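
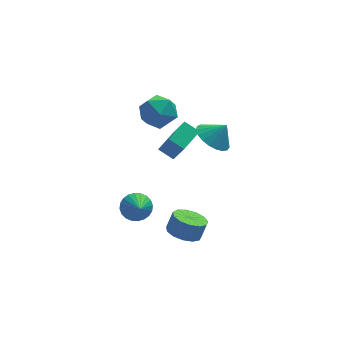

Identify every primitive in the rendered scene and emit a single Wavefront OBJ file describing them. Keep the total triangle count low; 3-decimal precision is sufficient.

v -3.626 -0.539 -2.072
v -2.808 -0.334 -1.819
v -3.614 -1.721 -1.148
v -2.995 -0.157 -1.591
v -3.278 -0.039 -1.436
v -3.614 0.003 -1.378
v -3.951 -0.038 -1.426
v -4.239 -0.154 -1.571
v -4.434 -0.33 -1.793
v -4.506 -0.537 -2.058
v -4.443 -0.744 -2.324
v -4.257 -0.92 -2.552
v -3.974 -1.039 -2.707
v -3.638 -1.081 -2.765
v -3.301 -1.04 -2.718
v -3.012 -0.924 -2.572
v -2.818 -0.748 -2.35
v -2.746 -0.541 -2.086
v -1.99 2.305 3.41
v -1.077 1.847 3.974
v -3.063 0.853 3.966
v -2.15 0.395 4.53
v -2.643 1.378 4.92
v -1.981 2.275 4.576
v -2.159 0.425 3.364
v -1.497 1.322 3.02
v -1.182 0.685 3.946
v -1.481 1.274 4.908
v -2.659 1.426 3.032
v -2.958 2.015 3.994
v -1.359 -1.901 -3.42
v -0.451 -2.083 -3.742
v -0.053 -1.86 -2.741
v -0.961 -1.679 -2.42
v -0.542 -1.544 -3.826
v -0.143 -1.322 -2.825
v -0.891 -1.119 -3.781
v -0.493 -0.897 -2.78
v -1.39 -0.943 -3.622
v -0.991 -0.72 -2.621
v -1.878 -1.071 -3.399
v -1.48 -0.848 -2.398
v -2.202 -1.462 -3.182
v -1.804 -1.239 -2.182
v -2.259 -1.993 -3.042
v -1.86 -1.77 -2.041
v -2.029 -2.495 -3.021
v -1.631 -2.272 -2.021
v -1.587 -2.808 -3.128
v -1.189 -2.586 -2.127
v -1.073 -2.834 -3.327
v -0.674 -2.611 -2.326
v -0.649 -2.563 -3.556
v -0.251 -2.341 -2.555
v -2.068 1.457 0.765
v -1.647 0.697 2.204
v -1.002 2.612 1.063
v -0.581 1.853 2.501
v -1.359 0.927 0.279
v -0.938 0.168 1.717
v -0.293 2.083 0.576
v 0.128 1.323 2.015
v 0.786 1.09 1.585
v 1.403 0.33 1.084
v 1.514 1.03 2.575
v 1.608 0.718 0.957
v 1.672 1.171 0.938
v 1.582 1.61 1.031
v 1.354 1.959 1.22
v 1.028 2.157 1.472
v 0.661 2.172 1.744
v 0.314 1.999 1.988
v 0.05 1.669 2.163
v -0.087 1.239 2.238
v -0.074 0.784 2.199
v 0.089 0.381 2.055
v 0.371 0.101 1.83
v 0.726 -0.008 1.562
v 1.091 0.073 1.298
f 2 1 4
f 2 4 3
f 4 1 5
f 4 5 3
f 5 1 6
f 5 6 3
f 6 1 7
f 6 7 3
f 7 1 8
f 7 8 3
f 8 1 9
f 8 9 3
f 9 1 10
f 9 10 3
f 10 1 11
f 10 11 3
f 11 1 12
f 11 12 3
f 12 1 13
f 12 13 3
f 13 1 14
f 13 14 3
f 14 1 15
f 14 15 3
f 15 1 16
f 15 16 3
f 16 1 17
f 16 17 3
f 17 1 18
f 17 18 3
f 18 1 2
f 18 2 3
f 19 30 24
f 19 24 20
f 19 20 26
f 19 26 29
f 19 29 30
f 20 24 28
f 24 30 23
f 30 29 21
f 29 26 25
f 26 20 27
f 22 28 23
f 22 23 21
f 22 21 25
f 22 25 27
f 22 27 28
f 23 28 24
f 21 23 30
f 25 21 29
f 27 25 26
f 28 27 20
f 32 31 35
f 32 35 33
f 33 35 36
f 33 36 34
f 35 31 37
f 35 37 36
f 36 37 38
f 36 38 34
f 37 31 39
f 37 39 38
f 38 39 40
f 38 40 34
f 39 31 41
f 39 41 40
f 40 41 42
f 40 42 34
f 41 31 43
f 41 43 42
f 42 43 44
f 42 44 34
f 43 31 45
f 43 45 44
f 44 45 46
f 44 46 34
f 45 31 47
f 45 47 46
f 46 47 48
f 46 48 34
f 47 31 49
f 47 49 48
f 48 49 50
f 48 50 34
f 49 31 51
f 49 51 50
f 50 51 52
f 50 52 34
f 51 31 53
f 51 53 52
f 52 53 54
f 52 54 34
f 53 31 32
f 53 32 54
f 54 32 33
f 54 33 34
f 56 58 55
f 59 56 55
f 55 58 57
f 57 59 55
f 56 62 58
f 60 56 59
f 60 62 56
f 58 62 57
f 61 59 57
f 57 62 61
f 61 60 59
f 62 60 61
f 64 63 66
f 64 66 65
f 66 63 67
f 66 67 65
f 67 63 68
f 67 68 65
f 68 63 69
f 68 69 65
f 69 63 70
f 69 70 65
f 70 63 71
f 70 71 65
f 71 63 72
f 71 72 65
f 72 63 73
f 72 73 65
f 73 63 74
f 73 74 65
f 74 63 75
f 74 75 65
f 75 63 76
f 75 76 65
f 76 63 77
f 76 77 65
f 77 63 78
f 77 78 65
f 78 63 79
f 78 79 65
f 79 63 64
f 79 64 65



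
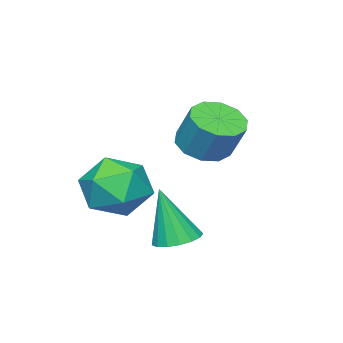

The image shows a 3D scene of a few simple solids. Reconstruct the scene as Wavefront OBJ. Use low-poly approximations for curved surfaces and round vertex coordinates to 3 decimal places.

v 3.448 -1.455 2.636
v 4.361 -2.254 2.329
v 2.259 -2.266 1.211
v 3.172 -3.065 0.904
v 2.587 -3.176 2.005
v 3.322 -2.675 2.885
v 3.298 -1.845 0.655
v 4.033 -1.344 1.535
v 4.268 -2.495 1.104
v 3.829 -3.318 1.939
v 2.791 -1.202 1.601
v 2.352 -2.025 2.436
v 0.299 -1.31 2.937
v 1.238 -1.316 2.791
v 1.44 -0.557 4.057
v 0.501 -0.55 4.203
v 1.018 -0.835 2.537
v 1.22 -0.075 3.803
v 0.524 -0.535 2.436
v 0.726 0.225 3.702
v -0.056 -0.53 2.526
v 0.145 0.229 3.792
v -0.501 -0.824 2.773
v -0.299 -0.065 4.039
v -0.64 -1.303 3.083
v -0.438 -0.544 4.349
v -0.42 -1.785 3.337
v -0.218 -1.025 4.603
v 0.074 -2.085 3.438
v 0.276 -1.325 4.704
v 0.655 -2.089 3.348
v 0.856 -1.33 4.614
v 1.099 -1.795 3.101
v 1.301 -1.036 4.367
v 3.648 0.368 0.396
v 4.408 0.245 0.271
v 3.892 -0.108 2.344
v 4.39 0.607 0.362
v 4.202 0.914 0.46
v 3.886 1.096 0.544
v 3.517 1.111 0.594
v 3.177 0.956 0.599
v 2.946 0.666 0.557
v 2.875 0.308 0.478
v 2.981 -0.036 0.381
v 3.241 -0.288 0.287
v 3.593 -0.389 0.218
v 3.958 -0.317 0.19
v 4.253 -0.088 0.209
f 1 12 6
f 1 6 2
f 1 2 8
f 1 8 11
f 1 11 12
f 2 6 10
f 6 12 5
f 12 11 3
f 11 8 7
f 8 2 9
f 4 10 5
f 4 5 3
f 4 3 7
f 4 7 9
f 4 9 10
f 5 10 6
f 3 5 12
f 7 3 11
f 9 7 8
f 10 9 2
f 14 13 17
f 14 17 15
f 15 17 18
f 15 18 16
f 17 13 19
f 17 19 18
f 18 19 20
f 18 20 16
f 19 13 21
f 19 21 20
f 20 21 22
f 20 22 16
f 21 13 23
f 21 23 22
f 22 23 24
f 22 24 16
f 23 13 25
f 23 25 24
f 24 25 26
f 24 26 16
f 25 13 27
f 25 27 26
f 26 27 28
f 26 28 16
f 27 13 29
f 27 29 28
f 28 29 30
f 28 30 16
f 29 13 31
f 29 31 30
f 30 31 32
f 30 32 16
f 31 13 33
f 31 33 32
f 32 33 34
f 32 34 16
f 33 13 14
f 33 14 34
f 34 14 15
f 34 15 16
f 36 35 38
f 36 38 37
f 38 35 39
f 38 39 37
f 39 35 40
f 39 40 37
f 40 35 41
f 40 41 37
f 41 35 42
f 41 42 37
f 42 35 43
f 42 43 37
f 43 35 44
f 43 44 37
f 44 35 45
f 44 45 37
f 45 35 46
f 45 46 37
f 46 35 47
f 46 47 37
f 47 35 48
f 47 48 37
f 48 35 49
f 48 49 37
f 49 35 36
f 49 36 37



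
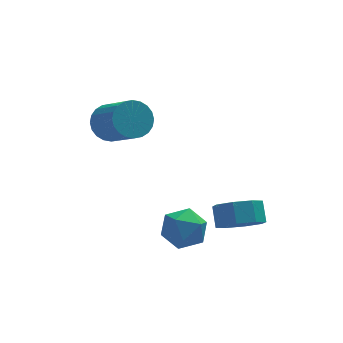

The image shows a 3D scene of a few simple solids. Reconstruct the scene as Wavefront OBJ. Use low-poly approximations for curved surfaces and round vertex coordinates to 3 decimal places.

v 1.292 -2.333 -2.761
v 1.701 -1.627 -3.499
v 1.758 -0.842 -2.716
v 1.348 -1.547 -1.979
v 0.86 -1.603 -3.462
v 0.917 -0.818 -2.68
v 0.272 -2.006 -3.015
v 0.329 -1.221 -2.232
v 0.281 -2.601 -2.419
v 0.338 -1.816 -1.636
v 0.882 -3.038 -2.024
v 0.939 -2.253 -1.241
v 1.723 -3.062 -2.06
v 1.78 -2.277 -1.278
v 2.311 -2.659 -2.508
v 2.368 -1.874 -1.725
v 2.302 -2.064 -3.104
v 2.359 -1.279 -2.321
v -3.063 3.52 0.481
v -2.102 3.694 0.188
v -1.435 2.094 1.426
v -2.397 1.92 1.719
v -2.129 3.93 0.508
v -1.463 2.329 1.746
v -2.299 4.103 0.823
v -1.633 2.503 2.061
v -2.585 4.188 1.087
v -1.919 2.587 2.325
v -2.944 4.17 1.258
v -2.278 2.57 2.496
v -3.321 4.054 1.311
v -2.655 2.454 2.549
v -3.659 3.857 1.237
v -2.993 2.257 2.475
v -3.906 3.608 1.049
v -3.24 2.008 2.287
v -4.025 3.346 0.774
v -3.358 1.746 2.012
v -3.997 3.111 0.454
v -3.331 1.51 1.692
v -3.827 2.937 0.139
v -3.161 1.337 1.377
v -3.541 2.853 -0.125
v -2.875 1.252 1.113
v -3.182 2.87 -0.296
v -2.516 1.27 0.942
v -2.805 2.986 -0.349
v -2.139 1.386 0.889
v -2.467 3.183 -0.275
v -1.801 1.583 0.963
v -2.22 3.432 -0.087
v -1.554 1.832 1.151
v -1.615 -1.019 -3.752
v -0.735 -0.604 -3.167
v -1.325 -2.676 -3.013
v -0.445 -2.261 -2.428
v -1.502 -1.94 -2.166
v -1.681 -0.916 -2.623
v -0.379 -2.364 -3.557
v -0.558 -1.34 -4.014
v 0.03 -1.435 -3.047
v -0.665 -1.174 -2.187
v -1.395 -2.106 -3.993
v -2.09 -1.845 -3.133
f 2 1 5
f 2 5 3
f 3 5 6
f 3 6 4
f 5 1 7
f 5 7 6
f 6 7 8
f 6 8 4
f 7 1 9
f 7 9 8
f 8 9 10
f 8 10 4
f 9 1 11
f 9 11 10
f 10 11 12
f 10 12 4
f 11 1 13
f 11 13 12
f 12 13 14
f 12 14 4
f 13 1 15
f 13 15 14
f 14 15 16
f 14 16 4
f 15 1 17
f 15 17 16
f 16 17 18
f 16 18 4
f 17 1 2
f 17 2 18
f 18 2 3
f 18 3 4
f 20 19 23
f 20 23 21
f 21 23 24
f 21 24 22
f 23 19 25
f 23 25 24
f 24 25 26
f 24 26 22
f 25 19 27
f 25 27 26
f 26 27 28
f 26 28 22
f 27 19 29
f 27 29 28
f 28 29 30
f 28 30 22
f 29 19 31
f 29 31 30
f 30 31 32
f 30 32 22
f 31 19 33
f 31 33 32
f 32 33 34
f 32 34 22
f 33 19 35
f 33 35 34
f 34 35 36
f 34 36 22
f 35 19 37
f 35 37 36
f 36 37 38
f 36 38 22
f 37 19 39
f 37 39 38
f 38 39 40
f 38 40 22
f 39 19 41
f 39 41 40
f 40 41 42
f 40 42 22
f 41 19 43
f 41 43 42
f 42 43 44
f 42 44 22
f 43 19 45
f 43 45 44
f 44 45 46
f 44 46 22
f 45 19 47
f 45 47 46
f 46 47 48
f 46 48 22
f 47 19 49
f 47 49 48
f 48 49 50
f 48 50 22
f 49 19 51
f 49 51 50
f 50 51 52
f 50 52 22
f 51 19 20
f 51 20 52
f 52 20 21
f 52 21 22
f 53 64 58
f 53 58 54
f 53 54 60
f 53 60 63
f 53 63 64
f 54 58 62
f 58 64 57
f 64 63 55
f 63 60 59
f 60 54 61
f 56 62 57
f 56 57 55
f 56 55 59
f 56 59 61
f 56 61 62
f 57 62 58
f 55 57 64
f 59 55 63
f 61 59 60
f 62 61 54



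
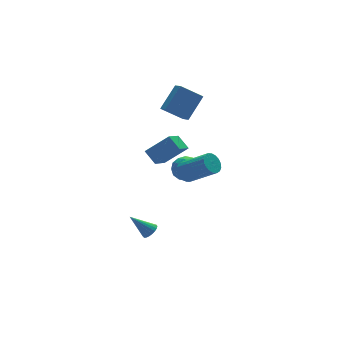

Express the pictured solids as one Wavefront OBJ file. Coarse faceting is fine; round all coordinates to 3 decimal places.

v -2.852 -2.189 -2.376
v -2.607 -2.512 -2.004
v -3.808 -1.611 -1.244
v -2.48 -2.322 -1.994
v -2.417 -2.11 -2.049
v -2.429 -1.911 -2.161
v -2.515 -1.76 -2.31
v -2.659 -1.683 -2.471
v -2.836 -1.694 -2.615
v -3.016 -1.79 -2.718
v -3.168 -1.956 -2.761
v -3.265 -2.161 -2.738
v -3.291 -2.372 -2.653
v -3.241 -2.551 -2.519
v -3.124 -2.667 -2.361
v -2.96 -2.701 -2.205
v -2.777 -2.646 -2.079
v -1.262 -3.333 2.789
v -0.97 -3.628 2.238
v 0.034 -4.842 3.42
v -0.258 -4.547 3.971
v -0.774 -3.401 2.305
v 0.229 -4.615 3.488
v -0.676 -3.16 2.469
v 0.328 -4.374 3.651
v -0.693 -2.954 2.695
v 0.311 -4.168 3.878
v -0.823 -2.822 2.94
v 0.181 -4.037 4.123
v -1.04 -2.792 3.156
v -0.036 -4.007 4.338
v -1.301 -2.869 3.298
v -0.297 -4.083 4.481
v -1.554 -3.038 3.34
v -0.55 -4.252 4.522
v -1.749 -3.265 3.272
v -0.746 -4.479 4.455
v -1.848 -3.506 3.109
v -0.844 -4.72 4.291
v -1.831 -3.712 2.882
v -0.827 -4.926 4.065
v -1.701 -3.843 2.637
v -0.697 -5.058 3.82
v -1.484 -3.873 2.422
v -0.48 -5.088 3.604
v -1.223 -3.797 2.279
v -0.219 -5.011 3.462
v -1.541 -0.099 1.49
v -0.263 -0.55 2.613
v -1.786 0.721 2.098
v -0.508 0.27 3.221
v -0.532 0.79 0.699
v 0.746 0.339 1.822
v -0.777 1.61 1.307
v 0.501 1.159 2.43
v -0.326 -0.949 1.798
v 0.134 -1.474 2.34
v -1.034 -2.086 1.3
v -0.574 -2.611 1.842
v -1.165 -2.044 2.173
v -0.727 -1.341 2.481
v -0.173 -2.219 1.159
v 0.265 -1.516 1.467
v 0.229 -2.258 1.945
v -0.384 -2.15 2.571
v -0.516 -1.41 1.069
v -1.129 -1.302 1.695
v -0.034 -1.112 2.113
v -0.866 -2.448 1.527
v -1.214 -2.115 1.722
v -0.943 -2.423 2.04
v -0.54 -1.034 2.195
v -0.27 -1.342 2.514
v -1.033 -1.677 2.415
v -0.63 -2.218 1.126
v -0.36 -2.526 1.445
v 0.043 -1.137 1.6
v 0.314 -1.445 1.918
v 0.133 -1.883 1.225
v 0.293 -1.881 2.199
v -0.124 -2.549 1.906
v 0.112 -2.319 1.505
v 0.37 -1.906 1.686
v -0.068 -1.818 2.567
v -0.484 -2.486 2.274
v -0.832 -2.153 2.469
v -0.574 -1.74 2.65
v -0.012 -2.279 2.335
v -0.416 -1.074 1.366
v -0.832 -1.742 1.073
v -0.326 -1.82 0.99
v -0.068 -1.407 1.171
v -0.776 -1.011 1.734
v -1.193 -1.679 1.441
v -1.27 -1.654 1.954
v -1.012 -1.241 2.135
v -0.888 -1.281 1.305
v 1.719 2.322 2.735
v 0.536 2.864 3.631
v 1.769 3.127 2.314
v 0.586 3.669 3.21
v 2.954 2.911 4.01
v 1.771 3.453 4.906
v 3.004 3.716 3.589
v 1.821 4.258 4.485
f 2 1 4
f 2 4 3
f 4 1 5
f 4 5 3
f 5 1 6
f 5 6 3
f 6 1 7
f 6 7 3
f 7 1 8
f 7 8 3
f 8 1 9
f 8 9 3
f 9 1 10
f 9 10 3
f 10 1 11
f 10 11 3
f 11 1 12
f 11 12 3
f 12 1 13
f 12 13 3
f 13 1 14
f 13 14 3
f 14 1 15
f 14 15 3
f 15 1 16
f 15 16 3
f 16 1 17
f 16 17 3
f 17 1 2
f 17 2 3
f 19 18 22
f 19 22 20
f 20 22 23
f 20 23 21
f 22 18 24
f 22 24 23
f 23 24 25
f 23 25 21
f 24 18 26
f 24 26 25
f 25 26 27
f 25 27 21
f 26 18 28
f 26 28 27
f 27 28 29
f 27 29 21
f 28 18 30
f 28 30 29
f 29 30 31
f 29 31 21
f 30 18 32
f 30 32 31
f 31 32 33
f 31 33 21
f 32 18 34
f 32 34 33
f 33 34 35
f 33 35 21
f 34 18 36
f 34 36 35
f 35 36 37
f 35 37 21
f 36 18 38
f 36 38 37
f 37 38 39
f 37 39 21
f 38 18 40
f 38 40 39
f 39 40 41
f 39 41 21
f 40 18 42
f 40 42 41
f 41 42 43
f 41 43 21
f 42 18 44
f 42 44 43
f 43 44 45
f 43 45 21
f 44 18 46
f 44 46 45
f 45 46 47
f 45 47 21
f 46 18 19
f 46 19 47
f 47 19 20
f 47 20 21
f 49 51 48
f 52 49 48
f 48 51 50
f 50 52 48
f 49 55 51
f 53 49 52
f 53 55 49
f 51 55 50
f 54 52 50
f 50 55 54
f 54 53 52
f 55 53 54
f 56 93 72
f 93 67 96
f 72 96 61
f 93 96 72
f 56 72 68
f 72 61 73
f 68 73 57
f 72 73 68
f 56 68 77
f 68 57 78
f 77 78 63
f 68 78 77
f 56 77 89
f 77 63 92
f 89 92 66
f 77 92 89
f 56 89 93
f 89 66 97
f 93 97 67
f 89 97 93
f 57 73 84
f 73 61 87
f 84 87 65
f 73 87 84
f 61 96 74
f 96 67 95
f 74 95 60
f 96 95 74
f 67 97 94
f 97 66 90
f 94 90 58
f 97 90 94
f 66 92 91
f 92 63 79
f 91 79 62
f 92 79 91
f 63 78 83
f 78 57 80
f 83 80 64
f 78 80 83
f 59 85 71
f 85 65 86
f 71 86 60
f 85 86 71
f 59 71 69
f 71 60 70
f 69 70 58
f 71 70 69
f 59 69 76
f 69 58 75
f 76 75 62
f 69 75 76
f 59 76 81
f 76 62 82
f 81 82 64
f 76 82 81
f 59 81 85
f 81 64 88
f 85 88 65
f 81 88 85
f 60 86 74
f 86 65 87
f 74 87 61
f 86 87 74
f 58 70 94
f 70 60 95
f 94 95 67
f 70 95 94
f 62 75 91
f 75 58 90
f 91 90 66
f 75 90 91
f 64 82 83
f 82 62 79
f 83 79 63
f 82 79 83
f 65 88 84
f 88 64 80
f 84 80 57
f 88 80 84
f 99 101 98
f 102 99 98
f 98 101 100
f 100 102 98
f 99 105 101
f 103 99 102
f 103 105 99
f 101 105 100
f 104 102 100
f 100 105 104
f 104 103 102
f 105 103 104



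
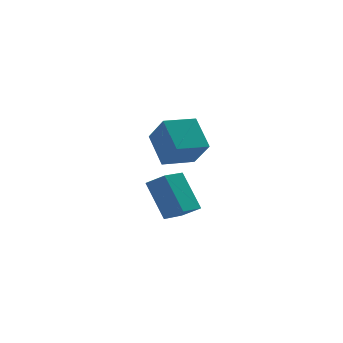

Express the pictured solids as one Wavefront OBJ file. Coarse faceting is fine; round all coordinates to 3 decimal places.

v 1.982 -2.361 1.825
v 1.548 -1.161 3.429
v 1.332 -1.784 1.217
v 0.898 -0.584 2.822
v 3.002 -1.556 1.498
v 2.568 -0.356 3.103
v 2.352 -0.979 0.891
v 1.918 0.221 2.495
v 2.667 3.025 2.096
v 3.035 2.021 3.417
v 2.501 4.462 3.234
v 2.869 3.458 4.555
v 4.271 3.362 1.905
v 4.639 2.358 3.226
v 4.105 4.799 3.043
v 4.473 3.795 4.364
f 2 4 1
f 5 2 1
f 1 4 3
f 3 5 1
f 2 8 4
f 6 2 5
f 6 8 2
f 4 8 3
f 7 5 3
f 3 8 7
f 7 6 5
f 8 6 7
f 10 12 9
f 13 10 9
f 9 12 11
f 11 13 9
f 10 16 12
f 14 10 13
f 14 16 10
f 12 16 11
f 15 13 11
f 11 16 15
f 15 14 13
f 16 14 15



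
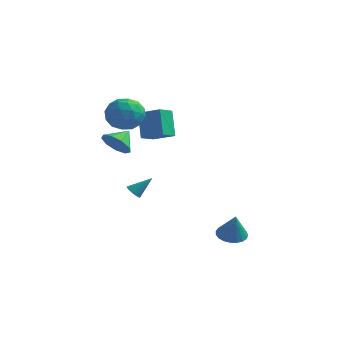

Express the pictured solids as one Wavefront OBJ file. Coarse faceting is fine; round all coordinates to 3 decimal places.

v -4.913 1.453 2.95
v -3.824 1.935 2.742
v -4.096 -0.315 3.138
v -3.007 0.167 2.93
v -3.593 0.419 3.957
v -4.098 1.512 3.841
v -3.822 0.108 2.039
v -4.327 1.201 1.923
v -3.149 1.103 2.179
v -3.008 1.295 3.364
v -4.912 0.325 2.516
v -4.771 0.517 3.701
v -4.44 1.849 2.829
v -3.48 -0.229 3.051
v -3.824 -0.081 3.655
v -3.184 0.202 3.532
v -4.601 1.6 3.475
v -3.961 1.883 3.353
v -3.825 0.993 4.067
v -3.959 -0.263 2.527
v -3.319 0.02 2.405
v -4.736 1.418 2.348
v -4.096 1.701 2.225
v -4.095 0.627 1.813
v -3.403 1.643 2.376
v -2.923 0.604 2.487
v -3.403 0.57 1.963
v -3.699 1.212 1.895
v -3.32 1.756 3.073
v -2.84 0.717 3.184
v -3.184 0.865 3.787
v -3.481 1.508 3.719
v -2.924 1.268 2.742
v -5.08 0.903 2.696
v -4.6 -0.136 2.807
v -4.439 0.112 2.161
v -4.736 0.755 2.093
v -4.997 1.016 3.393
v -4.517 -0.023 3.504
v -4.221 0.408 3.985
v -4.517 1.05 3.917
v -4.996 0.352 3.138
v 3.205 -0.816 -4.254
v 3.991 -0.433 -4.356
v 3.575 -1.164 -2.706
v 3.784 -0.153 -4.244
v 3.477 0.012 -4.133
v 3.123 0.035 -4.043
v 2.783 -0.09 -3.99
v 2.516 -0.34 -3.983
v 2.368 -0.673 -4.022
v 2.365 -1.03 -4.102
v 2.507 -1.35 -4.208
v 2.77 -1.578 -4.322
v 3.108 -1.674 -4.424
v 3.462 -1.621 -4.497
v 3.773 -1.43 -4.528
v 3.985 -1.132 -4.512
v 4.062 -0.779 -4.451
v -1.395 -3.398 -0.907
v -0.983 -3.601 -1.127
v -0.585 -2.762 0.027
v -1.02 -3.371 -1.251
v -1.158 -3.148 -1.283
v -1.36 -2.992 -1.214
v -1.571 -2.945 -1.062
v -1.735 -3.019 -0.869
v -1.808 -3.195 -0.686
v -1.771 -3.425 -0.562
v -1.633 -3.648 -0.53
v -1.431 -3.803 -0.6
v -1.22 -3.85 -0.751
v -1.056 -3.776 -0.944
v -4.336 3.185 2.125
v -2.928 3.1 2.665
v -4.093 4.288 1.664
v -2.685 4.203 2.203
v -3.775 2.397 0.537
v -2.367 2.312 1.076
v -3.532 3.5 0.075
v -2.124 3.415 0.615
v -2.285 -3.628 2.579
v -1.377 -3.907 2.602
v -1.995 -2.632 3.241
v -1.481 -3.531 2.082
v -1.961 -3.201 1.795
v -2.593 -3.07 1.875
v -3.08 -3.201 2.284
v -3.195 -3.531 2.832
v -2.884 -3.907 3.261
v -2.293 -4.152 3.372
v -1.697 -4.152 3.112
f 1 38 17
f 38 12 41
f 17 41 6
f 38 41 17
f 1 17 13
f 17 6 18
f 13 18 2
f 17 18 13
f 1 13 22
f 13 2 23
f 22 23 8
f 13 23 22
f 1 22 34
f 22 8 37
f 34 37 11
f 22 37 34
f 1 34 38
f 34 11 42
f 38 42 12
f 34 42 38
f 2 18 29
f 18 6 32
f 29 32 10
f 18 32 29
f 6 41 19
f 41 12 40
f 19 40 5
f 41 40 19
f 12 42 39
f 42 11 35
f 39 35 3
f 42 35 39
f 11 37 36
f 37 8 24
f 36 24 7
f 37 24 36
f 8 23 28
f 23 2 25
f 28 25 9
f 23 25 28
f 4 30 16
f 30 10 31
f 16 31 5
f 30 31 16
f 4 16 14
f 16 5 15
f 14 15 3
f 16 15 14
f 4 14 21
f 14 3 20
f 21 20 7
f 14 20 21
f 4 21 26
f 21 7 27
f 26 27 9
f 21 27 26
f 4 26 30
f 26 9 33
f 30 33 10
f 26 33 30
f 5 31 19
f 31 10 32
f 19 32 6
f 31 32 19
f 3 15 39
f 15 5 40
f 39 40 12
f 15 40 39
f 7 20 36
f 20 3 35
f 36 35 11
f 20 35 36
f 9 27 28
f 27 7 24
f 28 24 8
f 27 24 28
f 10 33 29
f 33 9 25
f 29 25 2
f 33 25 29
f 44 43 46
f 44 46 45
f 46 43 47
f 46 47 45
f 47 43 48
f 47 48 45
f 48 43 49
f 48 49 45
f 49 43 50
f 49 50 45
f 50 43 51
f 50 51 45
f 51 43 52
f 51 52 45
f 52 43 53
f 52 53 45
f 53 43 54
f 53 54 45
f 54 43 55
f 54 55 45
f 55 43 56
f 55 56 45
f 56 43 57
f 56 57 45
f 57 43 58
f 57 58 45
f 58 43 59
f 58 59 45
f 59 43 44
f 59 44 45
f 61 60 63
f 61 63 62
f 63 60 64
f 63 64 62
f 64 60 65
f 64 65 62
f 65 60 66
f 65 66 62
f 66 60 67
f 66 67 62
f 67 60 68
f 67 68 62
f 68 60 69
f 68 69 62
f 69 60 70
f 69 70 62
f 70 60 71
f 70 71 62
f 71 60 72
f 71 72 62
f 72 60 73
f 72 73 62
f 73 60 61
f 73 61 62
f 75 77 74
f 78 75 74
f 74 77 76
f 76 78 74
f 75 81 77
f 79 75 78
f 79 81 75
f 77 81 76
f 80 78 76
f 76 81 80
f 80 79 78
f 81 79 80
f 83 82 85
f 83 85 84
f 85 82 86
f 85 86 84
f 86 82 87
f 86 87 84
f 87 82 88
f 87 88 84
f 88 82 89
f 88 89 84
f 89 82 90
f 89 90 84
f 90 82 91
f 90 91 84
f 91 82 92
f 91 92 84
f 92 82 83
f 92 83 84



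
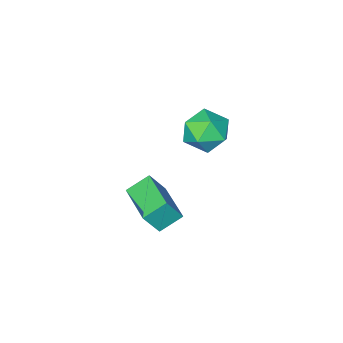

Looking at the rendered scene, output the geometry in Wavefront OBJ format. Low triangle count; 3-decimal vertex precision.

v -2.825 4.188 1.477
v -2.299 3.338 1.803
v -4.001 3.922 2.677
v -3.475 3.072 3.003
v -3.07 4.03 3.153
v -2.343 4.195 2.411
v -3.957 3.065 2.069
v -3.23 3.23 1.327
v -2.999 2.644 2.169
v -2.451 3.241 2.839
v -3.849 4.019 1.641
v -3.301 4.616 2.311
v -1.697 1.435 -3.3
v -2.65 1.683 -2.688
v -1.169 3.342 -3.25
v -2.122 3.59 -2.638
v -1.058 1.23 -2.222
v -2.011 1.478 -1.61
v -0.53 3.137 -2.172
v -1.483 3.385 -1.56
f 1 12 6
f 1 6 2
f 1 2 8
f 1 8 11
f 1 11 12
f 2 6 10
f 6 12 5
f 12 11 3
f 11 8 7
f 8 2 9
f 4 10 5
f 4 5 3
f 4 3 7
f 4 7 9
f 4 9 10
f 5 10 6
f 3 5 12
f 7 3 11
f 9 7 8
f 10 9 2
f 14 16 13
f 17 14 13
f 13 16 15
f 15 17 13
f 14 20 16
f 18 14 17
f 18 20 14
f 16 20 15
f 19 17 15
f 15 20 19
f 19 18 17
f 20 18 19



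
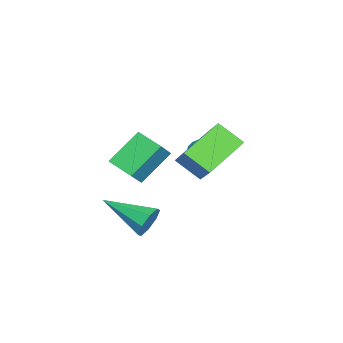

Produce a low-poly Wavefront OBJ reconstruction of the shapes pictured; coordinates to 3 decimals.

v 0.64 1.053 -0.691
v 0.983 1.167 -0.068
v 0.16 -0.793 -0.089
v 0.452 1.312 -0.046
v 0.031 1.306 -0.402
v -0.033 1.151 -0.927
v 0.297 0.939 -1.314
v 0.828 0.794 -1.336
v 1.249 0.8 -0.98
v 1.313 0.954 -0.455
v 0.794 0.017 2.14
v -0.138 0.857 3.196
v 1.312 0.955 1.851
v 0.381 1.796 2.907
v 1.559 -0.156 2.953
v 0.628 0.685 4.009
v 2.078 0.783 2.664
v 1.146 1.623 3.72
v -0.973 1.624 1.667
v -2.365 2.565 2.51
v -0.74 2.617 0.945
v -2.132 3.558 1.788
v 0.112 2.202 2.812
v -1.28 3.143 3.655
v 0.345 3.195 2.09
v -1.047 4.136 2.933
v -3.045 2.698 1.019
v -2.793 2.446 0.424
v -3.867 1.934 0.996
v -3.615 1.682 0.401
v -3.261 1.597 0.991
v -2.752 2.069 1.006
v -3.908 2.311 0.414
v -3.399 2.783 0.429
v -3.326 2.206 0.05
v -2.926 1.765 0.407
v -3.734 2.615 1.013
v -3.334 2.174 1.37
v -2.847 2.639 0.724
v -3.813 1.741 0.696
v -3.605 1.691 1.043
v -3.457 1.543 0.693
v -2.823 2.418 1.066
v -2.675 2.269 0.716
v -2.95 1.77 1.049
v -3.985 2.111 0.704
v -3.837 1.962 0.354
v -3.203 2.837 0.727
v -3.055 2.689 0.377
v -3.71 2.61 0.371
v -3.012 2.35 0.154
v -3.495 1.901 0.14
v -3.667 2.271 0.148
v -3.368 2.548 0.157
v -2.777 2.09 0.364
v -3.26 1.641 0.35
v -3.052 1.592 0.697
v -2.753 1.869 0.705
v -3.091 1.95 0.144
v -3.4 2.739 1.07
v -3.883 2.29 1.056
v -3.907 2.511 0.715
v -3.608 2.788 0.723
v -3.165 2.479 1.28
v -3.648 2.03 1.266
v -3.292 1.832 1.263
v -2.993 2.109 1.272
v -3.569 2.43 1.276
f 2 1 4
f 2 4 3
f 4 1 5
f 4 5 3
f 5 1 6
f 5 6 3
f 6 1 7
f 6 7 3
f 7 1 8
f 7 8 3
f 8 1 9
f 8 9 3
f 9 1 10
f 9 10 3
f 10 1 2
f 10 2 3
f 12 14 11
f 15 12 11
f 11 14 13
f 13 15 11
f 12 18 14
f 16 12 15
f 16 18 12
f 14 18 13
f 17 15 13
f 13 18 17
f 17 16 15
f 18 16 17
f 20 22 19
f 23 20 19
f 19 22 21
f 21 23 19
f 20 26 22
f 24 20 23
f 24 26 20
f 22 26 21
f 25 23 21
f 21 26 25
f 25 24 23
f 26 24 25
f 27 64 43
f 64 38 67
f 43 67 32
f 64 67 43
f 27 43 39
f 43 32 44
f 39 44 28
f 43 44 39
f 27 39 48
f 39 28 49
f 48 49 34
f 39 49 48
f 27 48 60
f 48 34 63
f 60 63 37
f 48 63 60
f 27 60 64
f 60 37 68
f 64 68 38
f 60 68 64
f 28 44 55
f 44 32 58
f 55 58 36
f 44 58 55
f 32 67 45
f 67 38 66
f 45 66 31
f 67 66 45
f 38 68 65
f 68 37 61
f 65 61 29
f 68 61 65
f 37 63 62
f 63 34 50
f 62 50 33
f 63 50 62
f 34 49 54
f 49 28 51
f 54 51 35
f 49 51 54
f 30 56 42
f 56 36 57
f 42 57 31
f 56 57 42
f 30 42 40
f 42 31 41
f 40 41 29
f 42 41 40
f 30 40 47
f 40 29 46
f 47 46 33
f 40 46 47
f 30 47 52
f 47 33 53
f 52 53 35
f 47 53 52
f 30 52 56
f 52 35 59
f 56 59 36
f 52 59 56
f 31 57 45
f 57 36 58
f 45 58 32
f 57 58 45
f 29 41 65
f 41 31 66
f 65 66 38
f 41 66 65
f 33 46 62
f 46 29 61
f 62 61 37
f 46 61 62
f 35 53 54
f 53 33 50
f 54 50 34
f 53 50 54
f 36 59 55
f 59 35 51
f 55 51 28
f 59 51 55



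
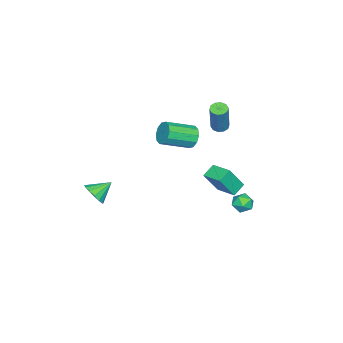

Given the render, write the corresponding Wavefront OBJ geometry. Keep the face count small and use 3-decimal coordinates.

v 0.55 3.413 -0.227
v -0.236 3.644 0.234
v 1.072 4.676 0.03
v 0.286 4.906 0.491
v 1.234 2.834 1.229
v 0.448 3.064 1.69
v 1.756 4.096 1.486
v 0.97 4.327 1.947
v -1.909 0.622 1.88
v -1.498 0.623 1.182
v -0.24 -0.64 1.922
v -0.651 -0.642 2.62
v -1.308 0.983 1.474
v -0.05 -0.281 2.214
v -1.348 1.204 1.921
v -0.09 -0.059 2.661
v -1.602 1.204 2.353
v -0.344 -0.059 3.092
v -1.974 0.981 2.603
v -0.716 -0.283 3.343
v -2.32 0.62 2.578
v -1.062 -0.643 3.318
v -2.51 0.261 2.286
v -1.252 -1.003 3.026
v -2.47 0.039 1.839
v -1.212 -1.224 2.579
v -2.216 0.039 1.408
v -0.958 -1.224 2.147
v -1.844 0.263 1.157
v -0.586 -1.001 1.897
v -3.851 3.739 -4.03
v -3.314 3.82 -3.503
v -3.266 2.76 -4.477
v -2.729 2.841 -3.95
v -3.426 2.625 -3.75
v -3.788 3.23 -3.473
v -2.792 3.35 -4.507
v -3.154 3.955 -4.23
v -2.659 3.579 -3.798
v -3.051 3.131 -3.33
v -3.529 3.449 -4.65
v -3.921 3.001 -4.182
v 2.558 -3.478 -1.542
v 3.208 -3.1 -1.146
v 1.702 -2.762 -0.818
v 3.125 -2.846 -1.495
v 2.89 -2.761 -1.857
v 2.566 -2.868 -2.135
v 2.24 -3.139 -2.253
v 1.999 -3.5 -2.182
v 1.908 -3.855 -1.938
v 1.991 -4.109 -1.589
v 2.226 -4.194 -1.227
v 2.551 -4.087 -0.949
v 2.877 -3.816 -0.831
v 3.118 -3.455 -0.902
v -2.683 2.036 2.794
v -2.193 2.14 2.592
v -1.428 2.409 4.583
v -1.917 2.304 4.786
v -2.358 2.429 2.617
v -1.593 2.698 4.608
v -2.647 2.568 2.709
v -1.882 2.836 4.7
v -2.95 2.503 2.834
v -2.185 2.772 4.825
v -3.151 2.26 2.944
v -2.385 2.529 4.935
v -3.172 1.931 2.997
v -2.407 2.2 4.988
v -3.007 1.642 2.972
v -2.242 1.911 4.963
v -2.718 1.504 2.88
v -1.953 1.772 4.871
v -2.415 1.568 2.755
v -1.65 1.837 4.746
v -2.215 1.811 2.645
v -1.449 2.08 4.636
f 2 4 1
f 5 2 1
f 1 4 3
f 3 5 1
f 2 8 4
f 6 2 5
f 6 8 2
f 4 8 3
f 7 5 3
f 3 8 7
f 7 6 5
f 8 6 7
f 10 9 13
f 10 13 11
f 11 13 14
f 11 14 12
f 13 9 15
f 13 15 14
f 14 15 16
f 14 16 12
f 15 9 17
f 15 17 16
f 16 17 18
f 16 18 12
f 17 9 19
f 17 19 18
f 18 19 20
f 18 20 12
f 19 9 21
f 19 21 20
f 20 21 22
f 20 22 12
f 21 9 23
f 21 23 22
f 22 23 24
f 22 24 12
f 23 9 25
f 23 25 24
f 24 25 26
f 24 26 12
f 25 9 27
f 25 27 26
f 26 27 28
f 26 28 12
f 27 9 29
f 27 29 28
f 28 29 30
f 28 30 12
f 29 9 10
f 29 10 30
f 30 10 11
f 30 11 12
f 31 42 36
f 31 36 32
f 31 32 38
f 31 38 41
f 31 41 42
f 32 36 40
f 36 42 35
f 42 41 33
f 41 38 37
f 38 32 39
f 34 40 35
f 34 35 33
f 34 33 37
f 34 37 39
f 34 39 40
f 35 40 36
f 33 35 42
f 37 33 41
f 39 37 38
f 40 39 32
f 44 43 46
f 44 46 45
f 46 43 47
f 46 47 45
f 47 43 48
f 47 48 45
f 48 43 49
f 48 49 45
f 49 43 50
f 49 50 45
f 50 43 51
f 50 51 45
f 51 43 52
f 51 52 45
f 52 43 53
f 52 53 45
f 53 43 54
f 53 54 45
f 54 43 55
f 54 55 45
f 55 43 56
f 55 56 45
f 56 43 44
f 56 44 45
f 58 57 61
f 58 61 59
f 59 61 62
f 59 62 60
f 61 57 63
f 61 63 62
f 62 63 64
f 62 64 60
f 63 57 65
f 63 65 64
f 64 65 66
f 64 66 60
f 65 57 67
f 65 67 66
f 66 67 68
f 66 68 60
f 67 57 69
f 67 69 68
f 68 69 70
f 68 70 60
f 69 57 71
f 69 71 70
f 70 71 72
f 70 72 60
f 71 57 73
f 71 73 72
f 72 73 74
f 72 74 60
f 73 57 75
f 73 75 74
f 74 75 76
f 74 76 60
f 75 57 77
f 75 77 76
f 76 77 78
f 76 78 60
f 77 57 58
f 77 58 78
f 78 58 59
f 78 59 60



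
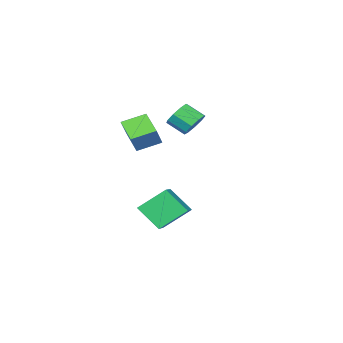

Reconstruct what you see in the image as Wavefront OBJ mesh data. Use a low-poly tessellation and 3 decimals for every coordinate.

v -0.18 -2.051 1.279
v 0.465 -1.851 2.295
v 0.551 -0.645 0.537
v 1.196 -0.445 1.553
v 0.884 -2.875 0.767
v 1.529 -2.675 1.783
v 1.615 -1.469 0.025
v 2.26 -1.269 1.041
v -2.741 -1.293 0.865
v -1.93 -1.222 0.558
v -1.568 -2.195 1.289
v -2.379 -2.267 1.595
v -1.995 -0.882 1.043
v -1.633 -1.856 1.773
v -2.409 -0.735 1.444
v -2.047 -1.709 2.175
v -2.979 -0.849 1.574
v -2.617 -1.823 2.305
v -3.437 -1.171 1.372
v -3.075 -2.145 2.103
v -3.569 -1.55 0.933
v -3.208 -2.524 1.664
v -3.314 -1.808 0.462
v -2.952 -2.782 1.192
v -2.791 -1.826 0.179
v -2.429 -2.8 0.909
v -2.244 -1.594 0.217
v -1.882 -2.568 0.948
v 3.566 0.729 -2.85
v 2.438 1.624 -1.705
v 3.257 1.9 -4.071
v 2.129 2.796 -2.926
v 5.051 1.784 -2.214
v 3.923 2.68 -1.069
v 4.742 2.956 -3.435
v 3.614 3.851 -2.29
f 2 4 1
f 5 2 1
f 1 4 3
f 3 5 1
f 2 8 4
f 6 2 5
f 6 8 2
f 4 8 3
f 7 5 3
f 3 8 7
f 7 6 5
f 8 6 7
f 10 9 13
f 10 13 11
f 11 13 14
f 11 14 12
f 13 9 15
f 13 15 14
f 14 15 16
f 14 16 12
f 15 9 17
f 15 17 16
f 16 17 18
f 16 18 12
f 17 9 19
f 17 19 18
f 18 19 20
f 18 20 12
f 19 9 21
f 19 21 20
f 20 21 22
f 20 22 12
f 21 9 23
f 21 23 22
f 22 23 24
f 22 24 12
f 23 9 25
f 23 25 24
f 24 25 26
f 24 26 12
f 25 9 27
f 25 27 26
f 26 27 28
f 26 28 12
f 27 9 10
f 27 10 28
f 28 10 11
f 28 11 12
f 30 32 29
f 33 30 29
f 29 32 31
f 31 33 29
f 30 36 32
f 34 30 33
f 34 36 30
f 32 36 31
f 35 33 31
f 31 36 35
f 35 34 33
f 36 34 35



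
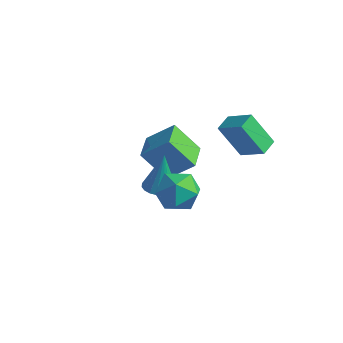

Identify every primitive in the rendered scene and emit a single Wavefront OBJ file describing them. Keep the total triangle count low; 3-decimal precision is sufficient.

v 4.112 -1.944 2.728
v 4.645 -2.801 3.314
v 2.535 -2.979 2.646
v 3.068 -3.836 3.232
v 2.813 -2.833 3.77
v 3.787 -2.193 3.821
v 3.393 -3.587 2.139
v 4.367 -2.947 2.19
v 4.2 -3.817 2.95
v 3.842 -3.35 3.958
v 3.338 -2.43 2.002
v 2.98 -1.963 3.01
v -1.494 0.724 0.054
v -0.335 1.461 1.202
v -2.273 2.15 -0.076
v -1.114 2.887 1.072
v -0.306 1.233 -1.472
v 0.853 1.97 -0.324
v -1.085 2.659 -1.602
v 0.074 3.396 -0.454
v 1.718 2.558 2.589
v 3.037 2.601 3.42
v 1.594 3.519 2.735
v 2.914 3.562 3.567
v 2.786 2.958 0.873
v 4.106 3.001 1.705
v 2.663 3.919 1.02
v 3.982 3.962 1.851
v 1.303 -1.362 0.815
v 2.095 -1.191 0.784
v 1.297 -0.958 2.885
v 1.955 -0.89 0.725
v 1.704 -0.671 0.681
v 1.383 -0.571 0.66
v 1.048 -0.608 0.667
v 0.757 -0.775 0.698
v 0.561 -1.044 0.75
v 0.493 -1.368 0.813
v 0.566 -1.691 0.876
v 0.766 -1.957 0.929
v 1.058 -2.12 0.962
v 1.394 -2.152 0.969
v 1.713 -2.048 0.95
v 1.962 -1.825 0.907
v 2.097 -1.522 0.848
f 1 12 6
f 1 6 2
f 1 2 8
f 1 8 11
f 1 11 12
f 2 6 10
f 6 12 5
f 12 11 3
f 11 8 7
f 8 2 9
f 4 10 5
f 4 5 3
f 4 3 7
f 4 7 9
f 4 9 10
f 5 10 6
f 3 5 12
f 7 3 11
f 9 7 8
f 10 9 2
f 14 16 13
f 17 14 13
f 13 16 15
f 15 17 13
f 14 20 16
f 18 14 17
f 18 20 14
f 16 20 15
f 19 17 15
f 15 20 19
f 19 18 17
f 20 18 19
f 22 24 21
f 25 22 21
f 21 24 23
f 23 25 21
f 22 28 24
f 26 22 25
f 26 28 22
f 24 28 23
f 27 25 23
f 23 28 27
f 27 26 25
f 28 26 27
f 30 29 32
f 30 32 31
f 32 29 33
f 32 33 31
f 33 29 34
f 33 34 31
f 34 29 35
f 34 35 31
f 35 29 36
f 35 36 31
f 36 29 37
f 36 37 31
f 37 29 38
f 37 38 31
f 38 29 39
f 38 39 31
f 39 29 40
f 39 40 31
f 40 29 41
f 40 41 31
f 41 29 42
f 41 42 31
f 42 29 43
f 42 43 31
f 43 29 44
f 43 44 31
f 44 29 45
f 44 45 31
f 45 29 30
f 45 30 31



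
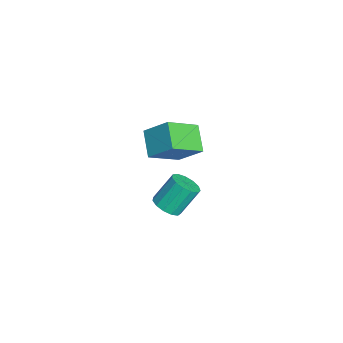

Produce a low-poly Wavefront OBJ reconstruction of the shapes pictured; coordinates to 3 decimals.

v 2.228 1.412 -0.01
v 3.012 1.6 0.074
v 2.635 2.556 1.454
v 1.852 2.368 1.37
v 2.832 1.919 -0.197
v 2.455 2.875 1.183
v 2.46 2.078 -0.408
v 2.083 3.034 0.971
v 2.014 2.025 -0.493
v 1.637 2.981 0.886
v 1.637 1.778 -0.425
v 1.26 2.734 0.954
v 1.448 1.414 -0.225
v 1.071 2.37 1.155
v 1.506 1.05 0.044
v 1.129 2.006 1.423
v 1.794 0.8 0.295
v 1.417 1.756 1.675
v 2.22 0.745 0.45
v 1.843 1.701 1.829
v 2.648 0.902 0.459
v 2.271 1.858 1.838
v 2.944 1.22 0.319
v 2.567 2.176 1.698
v -5.266 2.154 -1.205
v -4.349 0.556 -0.079
v -4.652 3.35 -0.008
v -3.735 1.751 1.118
v -3.865 2.329 -2.098
v -2.948 0.73 -0.972
v -3.251 3.524 -0.901
v -2.334 1.926 0.225
f 2 1 5
f 2 5 3
f 3 5 6
f 3 6 4
f 5 1 7
f 5 7 6
f 6 7 8
f 6 8 4
f 7 1 9
f 7 9 8
f 8 9 10
f 8 10 4
f 9 1 11
f 9 11 10
f 10 11 12
f 10 12 4
f 11 1 13
f 11 13 12
f 12 13 14
f 12 14 4
f 13 1 15
f 13 15 14
f 14 15 16
f 14 16 4
f 15 1 17
f 15 17 16
f 16 17 18
f 16 18 4
f 17 1 19
f 17 19 18
f 18 19 20
f 18 20 4
f 19 1 21
f 19 21 20
f 20 21 22
f 20 22 4
f 21 1 23
f 21 23 22
f 22 23 24
f 22 24 4
f 23 1 2
f 23 2 24
f 24 2 3
f 24 3 4
f 26 28 25
f 29 26 25
f 25 28 27
f 27 29 25
f 26 32 28
f 30 26 29
f 30 32 26
f 28 32 27
f 31 29 27
f 27 32 31
f 31 30 29
f 32 30 31



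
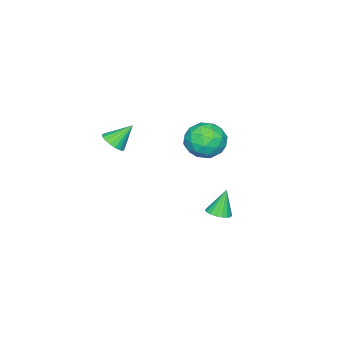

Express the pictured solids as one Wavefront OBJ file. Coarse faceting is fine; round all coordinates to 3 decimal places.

v 2.087 -0.769 1.004
v 2.517 -0.369 1.061
v 1.473 -0.231 1.856
v 2.361 -0.261 0.88
v 2.15 -0.253 0.724
v 1.927 -0.347 0.623
v 1.735 -0.525 0.597
v 1.613 -0.751 0.652
v 1.585 -0.981 0.776
v 1.656 -1.168 0.946
v 1.813 -1.277 1.127
v 2.023 -1.284 1.283
v 2.247 -1.19 1.384
v 2.438 -1.012 1.41
v 2.56 -0.786 1.355
v 2.588 -0.557 1.231
v 1.656 3.631 2.53
v 2.112 3.152 1.883
v 0.388 2.928 2.157
v 0.844 2.449 1.51
v 1.008 2.287 2.406
v 1.791 2.722 2.636
v 0.709 3.358 1.404
v 1.492 3.793 1.634
v 1.526 2.984 1.186
v 1.711 2.322 1.806
v 0.789 3.758 2.234
v 0.974 3.096 2.854
v 1.995 3.453 2.239
v 0.505 2.627 1.801
v 0.601 2.532 2.328
v 0.869 2.25 1.947
v 1.807 3.2 2.682
v 2.075 2.919 2.302
v 1.426 2.411 2.609
v 0.425 3.161 1.738
v 0.693 2.88 1.358
v 1.631 3.83 2.093
v 1.899 3.548 1.712
v 1.074 3.669 1.431
v 1.919 3.073 1.449
v 1.174 2.659 1.23
v 1.094 3.194 1.168
v 1.555 3.449 1.303
v 2.028 2.684 1.814
v 1.282 2.27 1.594
v 1.379 2.175 2.121
v 1.839 2.431 2.257
v 1.683 2.585 1.404
v 1.218 3.81 2.446
v 0.472 3.396 2.226
v 0.661 3.649 1.783
v 1.121 3.905 1.919
v 1.326 3.421 2.81
v 0.581 3.007 2.591
v 0.945 2.631 2.737
v 1.406 2.886 2.872
v 0.817 3.495 2.636
v -0.696 2.489 -3.652
v -0.309 2.893 -3.54
v -1.144 2.591 -2.468
v -0.506 3.026 -3.626
v -0.741 3.054 -3.717
v -0.967 2.969 -3.796
v -1.14 2.79 -3.846
v -1.224 2.551 -3.857
v -1.204 2.3 -3.828
v -1.083 2.086 -3.764
v -0.885 1.952 -3.678
v -0.65 1.925 -3.586
v -0.424 2.009 -3.508
v -0.252 2.189 -3.458
v -0.168 2.428 -3.447
v -0.188 2.679 -3.476
f 2 1 4
f 2 4 3
f 4 1 5
f 4 5 3
f 5 1 6
f 5 6 3
f 6 1 7
f 6 7 3
f 7 1 8
f 7 8 3
f 8 1 9
f 8 9 3
f 9 1 10
f 9 10 3
f 10 1 11
f 10 11 3
f 11 1 12
f 11 12 3
f 12 1 13
f 12 13 3
f 13 1 14
f 13 14 3
f 14 1 15
f 14 15 3
f 15 1 16
f 15 16 3
f 16 1 2
f 16 2 3
f 17 54 33
f 54 28 57
f 33 57 22
f 54 57 33
f 17 33 29
f 33 22 34
f 29 34 18
f 33 34 29
f 17 29 38
f 29 18 39
f 38 39 24
f 29 39 38
f 17 38 50
f 38 24 53
f 50 53 27
f 38 53 50
f 17 50 54
f 50 27 58
f 54 58 28
f 50 58 54
f 18 34 45
f 34 22 48
f 45 48 26
f 34 48 45
f 22 57 35
f 57 28 56
f 35 56 21
f 57 56 35
f 28 58 55
f 58 27 51
f 55 51 19
f 58 51 55
f 27 53 52
f 53 24 40
f 52 40 23
f 53 40 52
f 24 39 44
f 39 18 41
f 44 41 25
f 39 41 44
f 20 46 32
f 46 26 47
f 32 47 21
f 46 47 32
f 20 32 30
f 32 21 31
f 30 31 19
f 32 31 30
f 20 30 37
f 30 19 36
f 37 36 23
f 30 36 37
f 20 37 42
f 37 23 43
f 42 43 25
f 37 43 42
f 20 42 46
f 42 25 49
f 46 49 26
f 42 49 46
f 21 47 35
f 47 26 48
f 35 48 22
f 47 48 35
f 19 31 55
f 31 21 56
f 55 56 28
f 31 56 55
f 23 36 52
f 36 19 51
f 52 51 27
f 36 51 52
f 25 43 44
f 43 23 40
f 44 40 24
f 43 40 44
f 26 49 45
f 49 25 41
f 45 41 18
f 49 41 45
f 60 59 62
f 60 62 61
f 62 59 63
f 62 63 61
f 63 59 64
f 63 64 61
f 64 59 65
f 64 65 61
f 65 59 66
f 65 66 61
f 66 59 67
f 66 67 61
f 67 59 68
f 67 68 61
f 68 59 69
f 68 69 61
f 69 59 70
f 69 70 61
f 70 59 71
f 70 71 61
f 71 59 72
f 71 72 61
f 72 59 73
f 72 73 61
f 73 59 74
f 73 74 61
f 74 59 60
f 74 60 61



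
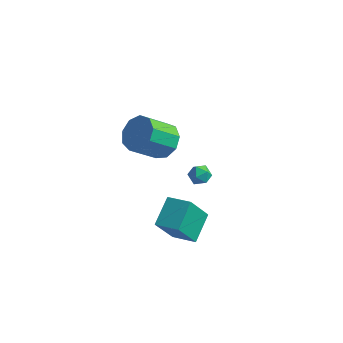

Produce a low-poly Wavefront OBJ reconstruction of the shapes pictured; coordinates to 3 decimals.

v 1.919 2.843 -3.545
v 2.403 2.626 -4.009
v 1.277 1.934 -3.791
v 1.761 1.717 -4.255
v 1.902 1.703 -3.565
v 2.3 2.265 -3.413
v 1.38 2.295 -4.387
v 1.778 2.857 -4.235
v 2.07 2.288 -4.529
v 2.393 1.922 -4.021
v 1.287 2.638 -3.779
v 1.61 2.272 -3.271
v 1.36 -1.054 1.937
v 1.73 -0.425 2.746
v 0.83 -1.576 4.053
v 0.46 -2.206 3.243
v 1.068 -0.175 2.511
v 0.168 -1.326 3.817
v 0.543 -0.336 2.007
v -0.357 -1.487 3.313
v 0.4 -0.833 1.47
v -0.5 -1.985 2.777
v 0.706 -1.434 1.152
v -0.194 -2.585 2.458
v 1.318 -1.857 1.201
v 0.418 -3.008 2.507
v 1.95 -1.904 1.594
v 1.05 -3.056 2.9
v 2.305 -1.554 2.148
v 1.406 -2.705 3.454
v 2.219 -0.97 2.603
v 1.319 -2.121 3.909
v 3.025 -3.44 -3.287
v 2.492 -4.373 -1.529
v 2.967 -1.879 -2.476
v 2.434 -2.812 -0.718
v 4.386 -3.568 -2.942
v 3.853 -4.501 -1.184
v 4.328 -2.007 -2.131
v 3.795 -2.94 -0.373
f 1 12 6
f 1 6 2
f 1 2 8
f 1 8 11
f 1 11 12
f 2 6 10
f 6 12 5
f 12 11 3
f 11 8 7
f 8 2 9
f 4 10 5
f 4 5 3
f 4 3 7
f 4 7 9
f 4 9 10
f 5 10 6
f 3 5 12
f 7 3 11
f 9 7 8
f 10 9 2
f 14 13 17
f 14 17 15
f 15 17 18
f 15 18 16
f 17 13 19
f 17 19 18
f 18 19 20
f 18 20 16
f 19 13 21
f 19 21 20
f 20 21 22
f 20 22 16
f 21 13 23
f 21 23 22
f 22 23 24
f 22 24 16
f 23 13 25
f 23 25 24
f 24 25 26
f 24 26 16
f 25 13 27
f 25 27 26
f 26 27 28
f 26 28 16
f 27 13 29
f 27 29 28
f 28 29 30
f 28 30 16
f 29 13 31
f 29 31 30
f 30 31 32
f 30 32 16
f 31 13 14
f 31 14 32
f 32 14 15
f 32 15 16
f 34 36 33
f 37 34 33
f 33 36 35
f 35 37 33
f 34 40 36
f 38 34 37
f 38 40 34
f 36 40 35
f 39 37 35
f 35 40 39
f 39 38 37
f 40 38 39



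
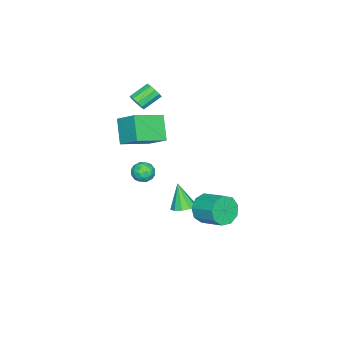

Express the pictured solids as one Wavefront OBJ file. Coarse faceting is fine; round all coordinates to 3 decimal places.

v 3.475 1.869 -0.511
v 3.736 1.432 0.291
v 4.226 2.794 0.873
v 3.965 3.231 0.071
v 4.23 1.435 -0.132
v 4.72 2.797 0.451
v 4.371 1.641 -0.732
v 4.86 3.003 -0.149
v 4.092 1.954 -1.229
v 4.582 3.316 -0.646
v 3.525 2.227 -1.39
v 4.015 3.589 -0.807
v 2.934 2.333 -1.14
v 3.424 3.694 -0.557
v 2.597 2.221 -0.596
v 3.087 3.583 -0.013
v 2.67 1.945 -0.012
v 3.16 3.307 0.57
v 3.12 1.633 0.338
v 3.61 2.995 0.92
v 0.649 -2.413 -1.122
v 1.033 -2.431 -0.507
v 0.807 -3.569 -1.253
v 1.191 -3.587 -0.638
v 0.477 -3.459 -0.617
v 0.38 -2.744 -0.535
v 1.46 -3.256 -1.225
v 1.363 -2.541 -1.143
v 1.535 -2.952 -0.57
v 0.927 -3.077 -0.194
v 0.913 -2.923 -1.566
v 0.305 -3.048 -1.19
v 0.827 -2.321 -0.803
v 1.013 -3.679 -0.957
v 0.593 -3.604 -0.945
v 0.819 -3.615 -0.583
v 0.443 -2.505 -0.819
v 0.669 -2.515 -0.458
v 0.342 -3.119 -0.522
v 1.171 -3.485 -1.302
v 1.397 -3.495 -0.941
v 1.021 -2.385 -1.177
v 1.247 -2.396 -0.815
v 1.498 -2.881 -1.238
v 1.348 -2.637 -0.479
v 1.44 -3.316 -0.556
v 1.599 -3.122 -0.901
v 1.542 -2.702 -0.853
v 0.991 -2.711 -0.258
v 1.083 -3.39 -0.335
v 0.664 -3.315 -0.322
v 0.607 -2.895 -0.274
v 1.285 -3.017 -0.295
v 0.757 -2.61 -1.425
v 0.849 -3.289 -1.502
v 1.233 -3.105 -1.486
v 1.176 -2.685 -1.438
v 0.4 -2.684 -1.204
v 0.492 -3.363 -1.281
v 0.298 -3.298 -0.907
v 0.241 -2.878 -0.859
v 0.555 -2.983 -1.465
v -0.839 -4.204 3.376
v -0.518 -4.265 3.89
v -1.439 -3.637 4.539
v -1.761 -3.576 4.024
v -0.414 -3.942 3.726
v -1.335 -3.314 4.375
v -0.473 -3.719 3.427
v -1.394 -3.091 4.076
v -0.671 -3.682 3.109
v -1.592 -3.054 3.758
v -0.934 -3.844 2.892
v -1.855 -3.216 3.541
v -1.161 -4.143 2.861
v -2.082 -3.515 3.51
v -1.265 -4.466 3.025
v -2.186 -3.838 3.674
v -1.206 -4.689 3.324
v -2.127 -4.061 3.973
v -1.008 -4.726 3.642
v -1.929 -4.098 4.291
v -0.745 -4.564 3.859
v -1.666 -3.936 4.508
v 0.592 -0.714 -3.313
v 1.062 -1.281 -3.391
v 0.208 -1.246 -1.767
v 1.293 -0.929 -3.213
v 1.257 -0.495 -3.073
v 0.967 -0.145 -3.024
v 0.534 -0.012 -3.086
v 0.123 -0.147 -3.235
v -0.109 -0.499 -3.413
v -0.072 -0.933 -3.554
v 0.218 -1.283 -3.602
v 0.651 -1.416 -3.54
v -1.33 -3.695 -0.183
v -2.291 -4.338 1.131
v -0.916 -2.439 0.736
v -1.876 -3.083 2.049
v 0.276 -4.717 0.491
v -0.684 -5.361 1.804
v 0.691 -3.462 1.409
v -0.27 -4.105 2.723
f 2 1 5
f 2 5 3
f 3 5 6
f 3 6 4
f 5 1 7
f 5 7 6
f 6 7 8
f 6 8 4
f 7 1 9
f 7 9 8
f 8 9 10
f 8 10 4
f 9 1 11
f 9 11 10
f 10 11 12
f 10 12 4
f 11 1 13
f 11 13 12
f 12 13 14
f 12 14 4
f 13 1 15
f 13 15 14
f 14 15 16
f 14 16 4
f 15 1 17
f 15 17 16
f 16 17 18
f 16 18 4
f 17 1 19
f 17 19 18
f 18 19 20
f 18 20 4
f 19 1 2
f 19 2 20
f 20 2 3
f 20 3 4
f 21 58 37
f 58 32 61
f 37 61 26
f 58 61 37
f 21 37 33
f 37 26 38
f 33 38 22
f 37 38 33
f 21 33 42
f 33 22 43
f 42 43 28
f 33 43 42
f 21 42 54
f 42 28 57
f 54 57 31
f 42 57 54
f 21 54 58
f 54 31 62
f 58 62 32
f 54 62 58
f 22 38 49
f 38 26 52
f 49 52 30
f 38 52 49
f 26 61 39
f 61 32 60
f 39 60 25
f 61 60 39
f 32 62 59
f 62 31 55
f 59 55 23
f 62 55 59
f 31 57 56
f 57 28 44
f 56 44 27
f 57 44 56
f 28 43 48
f 43 22 45
f 48 45 29
f 43 45 48
f 24 50 36
f 50 30 51
f 36 51 25
f 50 51 36
f 24 36 34
f 36 25 35
f 34 35 23
f 36 35 34
f 24 34 41
f 34 23 40
f 41 40 27
f 34 40 41
f 24 41 46
f 41 27 47
f 46 47 29
f 41 47 46
f 24 46 50
f 46 29 53
f 50 53 30
f 46 53 50
f 25 51 39
f 51 30 52
f 39 52 26
f 51 52 39
f 23 35 59
f 35 25 60
f 59 60 32
f 35 60 59
f 27 40 56
f 40 23 55
f 56 55 31
f 40 55 56
f 29 47 48
f 47 27 44
f 48 44 28
f 47 44 48
f 30 53 49
f 53 29 45
f 49 45 22
f 53 45 49
f 64 63 67
f 64 67 65
f 65 67 68
f 65 68 66
f 67 63 69
f 67 69 68
f 68 69 70
f 68 70 66
f 69 63 71
f 69 71 70
f 70 71 72
f 70 72 66
f 71 63 73
f 71 73 72
f 72 73 74
f 72 74 66
f 73 63 75
f 73 75 74
f 74 75 76
f 74 76 66
f 75 63 77
f 75 77 76
f 76 77 78
f 76 78 66
f 77 63 79
f 77 79 78
f 78 79 80
f 78 80 66
f 79 63 81
f 79 81 80
f 80 81 82
f 80 82 66
f 81 63 83
f 81 83 82
f 82 83 84
f 82 84 66
f 83 63 64
f 83 64 84
f 84 64 65
f 84 65 66
f 86 85 88
f 86 88 87
f 88 85 89
f 88 89 87
f 89 85 90
f 89 90 87
f 90 85 91
f 90 91 87
f 91 85 92
f 91 92 87
f 92 85 93
f 92 93 87
f 93 85 94
f 93 94 87
f 94 85 95
f 94 95 87
f 95 85 96
f 95 96 87
f 96 85 86
f 96 86 87
f 98 100 97
f 101 98 97
f 97 100 99
f 99 101 97
f 98 104 100
f 102 98 101
f 102 104 98
f 100 104 99
f 103 101 99
f 99 104 103
f 103 102 101
f 104 102 103



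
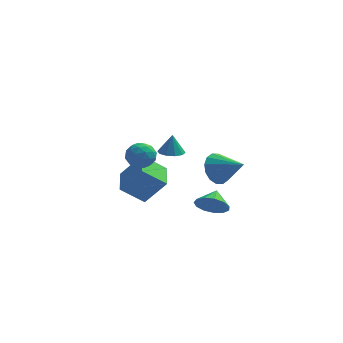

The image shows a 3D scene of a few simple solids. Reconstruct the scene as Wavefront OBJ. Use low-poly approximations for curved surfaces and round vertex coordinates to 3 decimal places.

v -2.641 1.404 -0.264
v -1.948 1.175 0.176
v -3.032 0.085 -0.336
v -2.339 -0.144 0.104
v -2.961 0.294 0.487
v -2.719 1.109 0.531
v -2.261 0.151 -0.691
v -2.019 0.966 -0.647
v -1.713 0.4 -0.089
v -2.146 0.489 0.64
v -2.834 0.771 -0.8
v -3.267 0.86 -0.071
v -2.26 1.405 -0.038
v -2.72 -0.145 -0.122
v -3.085 0.112 0.103
v -2.678 -0.023 0.361
v -2.713 1.367 0.171
v -2.306 1.232 0.43
v -2.901 0.714 0.613
v -2.674 0.028 -0.59
v -2.267 -0.107 -0.331
v -2.302 1.283 -0.521
v -1.895 1.148 -0.263
v -2.079 0.546 -0.773
v -1.715 0.815 0.065
v -1.945 0.04 0.023
v -1.899 0.213 -0.444
v -1.757 0.692 -0.418
v -1.969 0.867 0.493
v -2.199 0.092 0.451
v -2.565 0.349 0.676
v -2.422 0.829 0.702
v -1.831 0.412 0.338
v -2.781 1.168 -0.611
v -3.011 0.393 -0.653
v -2.558 0.431 -0.862
v -2.415 0.911 -0.836
v -3.035 1.22 -0.183
v -3.265 0.445 -0.225
v -3.223 0.568 0.258
v -3.081 1.047 0.284
v -3.149 0.848 -0.498
v -0.57 -2.889 2.215
v -0.049 -2.473 2.143
v -0.53 -2.751 3.305
v -0.396 -2.248 2.127
v -0.809 -2.267 2.145
v -1.131 -2.523 2.189
v -1.239 -2.92 2.243
v -1.091 -3.304 2.286
v -0.744 -3.53 2.302
v -0.331 -3.511 2.284
v -0.009 -3.254 2.24
v 0.099 -2.858 2.186
v 1.149 -0.025 -3.125
v 1.791 -0.441 -2.596
v 1.311 0.925 -2.575
v 2.045 -0.245 -3.01
v 2.015 0.021 -3.461
v 1.71 0.272 -3.805
v 1.226 0.429 -3.933
v 0.719 0.442 -3.805
v 0.347 0.306 -3.461
v 0.23 0.065 -3.01
v 0.405 -0.204 -2.596
v 0.816 -0.417 -2.35
v 1.332 -0.505 -2.35
v -2.623 3.111 -4.978
v -3.892 2.862 -3.953
v -2.836 4.871 -4.814
v -4.105 4.622 -3.79
v -1.455 3.118 -3.53
v -2.724 2.869 -2.506
v -1.668 4.878 -3.367
v -2.937 4.629 -2.342
v 1.28 1.679 -1.421
v 1.9 2.213 -2.011
v 2.66 0.961 -0.619
v 1.816 2.517 -1.594
v 1.588 2.596 -1.13
v 1.277 2.429 -0.744
v 0.967 2.061 -0.54
v 0.741 1.591 -0.571
v 0.659 1.144 -0.83
v 0.743 0.841 -1.247
v 0.971 0.762 -1.711
v 1.282 0.928 -2.097
v 1.592 1.296 -2.302
v 1.818 1.766 -2.27
f 1 38 17
f 38 12 41
f 17 41 6
f 38 41 17
f 1 17 13
f 17 6 18
f 13 18 2
f 17 18 13
f 1 13 22
f 13 2 23
f 22 23 8
f 13 23 22
f 1 22 34
f 22 8 37
f 34 37 11
f 22 37 34
f 1 34 38
f 34 11 42
f 38 42 12
f 34 42 38
f 2 18 29
f 18 6 32
f 29 32 10
f 18 32 29
f 6 41 19
f 41 12 40
f 19 40 5
f 41 40 19
f 12 42 39
f 42 11 35
f 39 35 3
f 42 35 39
f 11 37 36
f 37 8 24
f 36 24 7
f 37 24 36
f 8 23 28
f 23 2 25
f 28 25 9
f 23 25 28
f 4 30 16
f 30 10 31
f 16 31 5
f 30 31 16
f 4 16 14
f 16 5 15
f 14 15 3
f 16 15 14
f 4 14 21
f 14 3 20
f 21 20 7
f 14 20 21
f 4 21 26
f 21 7 27
f 26 27 9
f 21 27 26
f 4 26 30
f 26 9 33
f 30 33 10
f 26 33 30
f 5 31 19
f 31 10 32
f 19 32 6
f 31 32 19
f 3 15 39
f 15 5 40
f 39 40 12
f 15 40 39
f 7 20 36
f 20 3 35
f 36 35 11
f 20 35 36
f 9 27 28
f 27 7 24
f 28 24 8
f 27 24 28
f 10 33 29
f 33 9 25
f 29 25 2
f 33 25 29
f 44 43 46
f 44 46 45
f 46 43 47
f 46 47 45
f 47 43 48
f 47 48 45
f 48 43 49
f 48 49 45
f 49 43 50
f 49 50 45
f 50 43 51
f 50 51 45
f 51 43 52
f 51 52 45
f 52 43 53
f 52 53 45
f 53 43 54
f 53 54 45
f 54 43 44
f 54 44 45
f 56 55 58
f 56 58 57
f 58 55 59
f 58 59 57
f 59 55 60
f 59 60 57
f 60 55 61
f 60 61 57
f 61 55 62
f 61 62 57
f 62 55 63
f 62 63 57
f 63 55 64
f 63 64 57
f 64 55 65
f 64 65 57
f 65 55 66
f 65 66 57
f 66 55 67
f 66 67 57
f 67 55 56
f 67 56 57
f 69 71 68
f 72 69 68
f 68 71 70
f 70 72 68
f 69 75 71
f 73 69 72
f 73 75 69
f 71 75 70
f 74 72 70
f 70 75 74
f 74 73 72
f 75 73 74
f 77 76 79
f 77 79 78
f 79 76 80
f 79 80 78
f 80 76 81
f 80 81 78
f 81 76 82
f 81 82 78
f 82 76 83
f 82 83 78
f 83 76 84
f 83 84 78
f 84 76 85
f 84 85 78
f 85 76 86
f 85 86 78
f 86 76 87
f 86 87 78
f 87 76 88
f 87 88 78
f 88 76 89
f 88 89 78
f 89 76 77
f 89 77 78



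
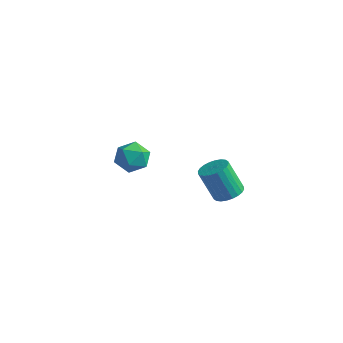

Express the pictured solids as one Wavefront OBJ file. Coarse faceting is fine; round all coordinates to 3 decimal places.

v 2.149 -2.45 0.468
v 2.509 -1.896 0.727
v 1.872 -2.176 2.212
v 1.511 -2.73 1.952
v 2.273 -1.775 0.648
v 1.635 -2.055 2.133
v 2.018 -1.756 0.542
v 1.38 -2.036 2.027
v 1.783 -1.843 0.425
v 1.145 -2.123 1.909
v 1.603 -2.023 0.314
v 0.965 -2.303 1.798
v 1.507 -2.267 0.226
v 0.869 -2.547 1.711
v 1.508 -2.54 0.175
v 0.87 -2.82 1.66
v 1.607 -2.798 0.169
v 0.969 -3.078 1.654
v 1.788 -3.004 0.208
v 1.151 -3.284 1.693
v 2.025 -3.125 0.287
v 1.387 -3.405 1.772
v 2.28 -3.144 0.393
v 1.642 -3.424 1.878
v 2.515 -3.057 0.511
v 1.877 -3.337 1.995
v 2.695 -2.877 0.622
v 2.057 -3.157 2.106
v 2.791 -2.633 0.709
v 2.153 -2.913 2.194
v 2.79 -2.36 0.76
v 2.152 -2.64 2.245
v 2.691 -2.102 0.766
v 2.053 -2.382 2.251
v -4.113 -1.32 -0.261
v -3.505 -1.566 -0.883
v -3.795 -2.514 0.523
v -3.187 -2.76 -0.099
v -3.034 -2.036 0.42
v -3.231 -1.298 -0.064
v -4.069 -2.782 -0.296
v -4.266 -2.044 -0.78
v -3.478 -2.47 -0.905
v -2.838 -2.009 -0.462
v -4.462 -2.071 0.102
v -3.822 -1.61 0.545
f 2 1 5
f 2 5 3
f 3 5 6
f 3 6 4
f 5 1 7
f 5 7 6
f 6 7 8
f 6 8 4
f 7 1 9
f 7 9 8
f 8 9 10
f 8 10 4
f 9 1 11
f 9 11 10
f 10 11 12
f 10 12 4
f 11 1 13
f 11 13 12
f 12 13 14
f 12 14 4
f 13 1 15
f 13 15 14
f 14 15 16
f 14 16 4
f 15 1 17
f 15 17 16
f 16 17 18
f 16 18 4
f 17 1 19
f 17 19 18
f 18 19 20
f 18 20 4
f 19 1 21
f 19 21 20
f 20 21 22
f 20 22 4
f 21 1 23
f 21 23 22
f 22 23 24
f 22 24 4
f 23 1 25
f 23 25 24
f 24 25 26
f 24 26 4
f 25 1 27
f 25 27 26
f 26 27 28
f 26 28 4
f 27 1 29
f 27 29 28
f 28 29 30
f 28 30 4
f 29 1 31
f 29 31 30
f 30 31 32
f 30 32 4
f 31 1 33
f 31 33 32
f 32 33 34
f 32 34 4
f 33 1 2
f 33 2 34
f 34 2 3
f 34 3 4
f 35 46 40
f 35 40 36
f 35 36 42
f 35 42 45
f 35 45 46
f 36 40 44
f 40 46 39
f 46 45 37
f 45 42 41
f 42 36 43
f 38 44 39
f 38 39 37
f 38 37 41
f 38 41 43
f 38 43 44
f 39 44 40
f 37 39 46
f 41 37 45
f 43 41 42
f 44 43 36



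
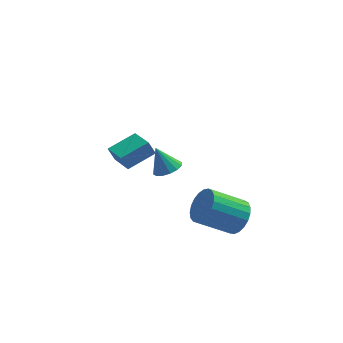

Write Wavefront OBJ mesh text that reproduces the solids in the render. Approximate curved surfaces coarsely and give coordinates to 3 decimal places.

v 4.756 -3.166 -0.259
v 5.28 -3.658 0.465
v 3.489 -3.805 1.663
v 2.964 -3.314 0.939
v 5.325 -3.253 0.583
v 3.534 -3.4 1.78
v 5.272 -2.833 0.555
v 3.481 -2.98 1.753
v 5.13 -2.471 0.387
v 3.338 -2.618 1.584
v 4.923 -2.229 0.107
v 3.131 -2.376 1.304
v 4.687 -2.149 -0.237
v 2.895 -2.296 0.961
v 4.463 -2.245 -0.584
v 2.671 -2.392 0.614
v 4.289 -2.5 -0.875
v 2.498 -2.648 0.323
v 4.197 -2.871 -1.059
v 2.405 -3.018 0.139
v 4.2 -3.292 -1.105
v 2.409 -3.44 0.093
v 4.3 -3.692 -1.005
v 2.509 -3.84 0.193
v 4.479 -4.001 -0.775
v 2.688 -4.149 0.422
v 4.706 -4.166 -0.457
v 2.914 -4.313 0.741
v 4.941 -4.157 -0.104
v 3.149 -4.305 1.094
v 5.144 -3.978 0.222
v 3.353 -4.125 1.42
v -0.54 -2.729 3.443
v -0.872 -2.598 4.17
v -1.115 -1.254 2.913
v -1.448 -1.123 3.64
v 0.828 -2.017 3.94
v 0.495 -1.886 4.667
v 0.252 -0.542 3.41
v -0.08 -0.411 4.137
v 1.738 3.233 -2.005
v 2.498 3.421 -1.731
v 1.142 3.647 -0.635
v 2.35 3.784 -1.906
v 2.037 4 -2.107
v 1.645 4.01 -2.28
v 1.277 3.812 -2.38
v 1.032 3.459 -2.38
v 0.977 3.045 -2.279
v 1.125 2.682 -2.104
v 1.438 2.466 -1.903
v 1.83 2.455 -1.73
v 2.198 2.654 -1.63
v 2.443 3.007 -1.63
f 2 1 5
f 2 5 3
f 3 5 6
f 3 6 4
f 5 1 7
f 5 7 6
f 6 7 8
f 6 8 4
f 7 1 9
f 7 9 8
f 8 9 10
f 8 10 4
f 9 1 11
f 9 11 10
f 10 11 12
f 10 12 4
f 11 1 13
f 11 13 12
f 12 13 14
f 12 14 4
f 13 1 15
f 13 15 14
f 14 15 16
f 14 16 4
f 15 1 17
f 15 17 16
f 16 17 18
f 16 18 4
f 17 1 19
f 17 19 18
f 18 19 20
f 18 20 4
f 19 1 21
f 19 21 20
f 20 21 22
f 20 22 4
f 21 1 23
f 21 23 22
f 22 23 24
f 22 24 4
f 23 1 25
f 23 25 24
f 24 25 26
f 24 26 4
f 25 1 27
f 25 27 26
f 26 27 28
f 26 28 4
f 27 1 29
f 27 29 28
f 28 29 30
f 28 30 4
f 29 1 31
f 29 31 30
f 30 31 32
f 30 32 4
f 31 1 2
f 31 2 32
f 32 2 3
f 32 3 4
f 34 36 33
f 37 34 33
f 33 36 35
f 35 37 33
f 34 40 36
f 38 34 37
f 38 40 34
f 36 40 35
f 39 37 35
f 35 40 39
f 39 38 37
f 40 38 39
f 42 41 44
f 42 44 43
f 44 41 45
f 44 45 43
f 45 41 46
f 45 46 43
f 46 41 47
f 46 47 43
f 47 41 48
f 47 48 43
f 48 41 49
f 48 49 43
f 49 41 50
f 49 50 43
f 50 41 51
f 50 51 43
f 51 41 52
f 51 52 43
f 52 41 53
f 52 53 43
f 53 41 54
f 53 54 43
f 54 41 42
f 54 42 43



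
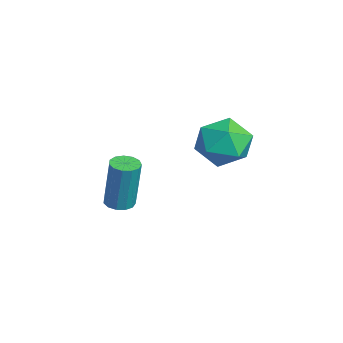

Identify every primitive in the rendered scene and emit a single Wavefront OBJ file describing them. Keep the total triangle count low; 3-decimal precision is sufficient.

v -2.44 -1.312 -2.906
v -1.954 -1.213 -2.968
v -1.754 -1.049 -1.136
v -2.24 -1.148 -1.074
v -2.087 -0.964 -2.975
v -1.887 -0.801 -1.143
v -2.332 -0.827 -2.961
v -2.132 -0.663 -1.129
v -2.612 -0.843 -2.929
v -2.412 -0.679 -1.097
v -2.837 -1.008 -2.89
v -2.637 -0.844 -1.058
v -2.936 -1.269 -2.856
v -2.736 -1.106 -1.024
v -2.877 -1.544 -2.838
v -2.677 -1.381 -1.006
v -2.68 -1.745 -2.841
v -2.48 -1.582 -1.009
v -2.407 -1.809 -2.865
v -2.207 -1.646 -1.033
v -2.144 -1.715 -2.902
v -1.944 -1.551 -1.07
v -1.975 -1.492 -2.941
v -1.775 -1.329 -1.109
v 0.921 2.005 1.514
v 1.525 1.44 1.054
v -0.185 0.96 1.346
v 0.419 0.395 0.886
v 0.532 0.554 1.812
v 1.216 1.2 1.916
v 0.124 1.2 0.484
v 0.808 1.846 0.588
v 1.032 0.942 0.417
v 1.285 0.544 1.238
v 0.055 1.856 1.162
v 0.308 1.458 1.983
f 2 1 5
f 2 5 3
f 3 5 6
f 3 6 4
f 5 1 7
f 5 7 6
f 6 7 8
f 6 8 4
f 7 1 9
f 7 9 8
f 8 9 10
f 8 10 4
f 9 1 11
f 9 11 10
f 10 11 12
f 10 12 4
f 11 1 13
f 11 13 12
f 12 13 14
f 12 14 4
f 13 1 15
f 13 15 14
f 14 15 16
f 14 16 4
f 15 1 17
f 15 17 16
f 16 17 18
f 16 18 4
f 17 1 19
f 17 19 18
f 18 19 20
f 18 20 4
f 19 1 21
f 19 21 20
f 20 21 22
f 20 22 4
f 21 1 23
f 21 23 22
f 22 23 24
f 22 24 4
f 23 1 2
f 23 2 24
f 24 2 3
f 24 3 4
f 25 36 30
f 25 30 26
f 25 26 32
f 25 32 35
f 25 35 36
f 26 30 34
f 30 36 29
f 36 35 27
f 35 32 31
f 32 26 33
f 28 34 29
f 28 29 27
f 28 27 31
f 28 31 33
f 28 33 34
f 29 34 30
f 27 29 36
f 31 27 35
f 33 31 32
f 34 33 26



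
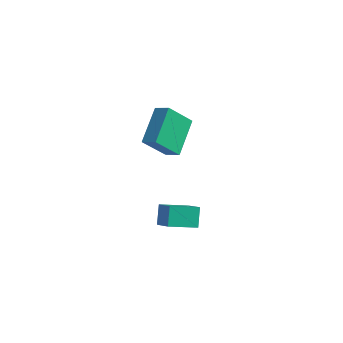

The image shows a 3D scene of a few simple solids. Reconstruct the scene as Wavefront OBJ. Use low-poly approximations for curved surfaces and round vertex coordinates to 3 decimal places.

v 0.777 -3.84 0.948
v 1.699 -4.24 1.487
v 1.498 -2.704 0.56
v 2.42 -3.105 1.098
v 1.08 -4.335 0.062
v 2.002 -4.736 0.6
v 1.801 -3.2 -0.327
v 2.723 -3.6 0.212
v -3.279 -0.134 1.335
v -3.821 1.473 2.607
v -2.832 1.02 0.069
v -3.375 2.627 1.341
v -2.485 -0.107 1.639
v -3.028 1.5 2.911
v -2.039 1.047 0.373
v -2.581 2.654 1.645
f 2 4 1
f 5 2 1
f 1 4 3
f 3 5 1
f 2 8 4
f 6 2 5
f 6 8 2
f 4 8 3
f 7 5 3
f 3 8 7
f 7 6 5
f 8 6 7
f 10 12 9
f 13 10 9
f 9 12 11
f 11 13 9
f 10 16 12
f 14 10 13
f 14 16 10
f 12 16 11
f 15 13 11
f 11 16 15
f 15 14 13
f 16 14 15



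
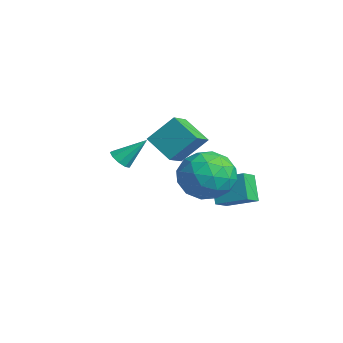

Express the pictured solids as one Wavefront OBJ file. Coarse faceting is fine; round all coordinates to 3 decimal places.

v -1.345 -3.361 3.097
v -1.114 -3.744 3.399
v -1.035 -2.379 4.103
v -0.863 -3.592 3.174
v -0.838 -3.333 2.913
v -1.05 -3.086 2.738
v -1.4 -2.968 2.73
v -1.724 -3.034 2.894
v -1.871 -3.253 3.153
v -1.771 -3.523 3.385
v -1.472 -3.716 3.483
v -3.942 0.151 1.331
v -5.065 -0.4 2.123
v -3.643 1.202 2.486
v -4.766 0.651 3.278
v -3.174 -0.651 1.862
v -4.297 -1.202 2.654
v -2.875 0.4 3.017
v -3.998 -0.151 3.809
v -0.691 0.155 2.497
v 0.414 0.686 2.694
v 0.206 -1.626 2.266
v 1.311 -1.095 2.463
v 0.496 -1.194 3.393
v -0.059 -0.094 3.536
v 0.679 -0.846 1.424
v 0.124 0.254 1.567
v 1.26 0.067 2.031
v 1.147 -0.148 3.247
v -0.527 -0.792 1.713
v -0.64 -1.007 2.929
v -0.217 0.577 2.616
v 0.837 -1.517 2.344
v 0.358 -1.575 2.891
v 1.007 -1.263 3.006
v -0.495 0.119 3.111
v 0.154 0.431 3.226
v 0.202 -0.675 3.637
v 0.466 -1.371 1.734
v 1.115 -1.059 1.849
v -0.387 0.323 1.954
v 0.262 0.635 2.069
v 0.418 -0.265 1.323
v 0.929 0.525 2.342
v 1.456 -0.522 2.206
v 1.085 -0.376 1.595
v 0.759 0.271 1.679
v 0.863 0.399 3.057
v 1.39 -0.648 2.921
v 0.911 -0.707 3.468
v 0.585 -0.06 3.552
v 1.36 0.035 2.667
v -0.77 -0.292 2.039
v -0.243 -1.339 1.903
v 0.035 -0.88 1.408
v -0.291 -0.233 1.492
v -0.836 -0.418 2.754
v -0.309 -1.465 2.618
v -0.139 -1.211 3.281
v -0.465 -0.564 3.365
v -0.74 -0.975 2.293
v -0.837 0.838 0.083
v -1.583 0.973 1.139
v 0.055 1.805 0.59
v -0.691 1.939 1.646
v -0.349 0.161 0.514
v -1.095 0.295 1.57
v 0.543 1.127 1.021
v -0.203 1.262 2.077
f 2 1 4
f 2 4 3
f 4 1 5
f 4 5 3
f 5 1 6
f 5 6 3
f 6 1 7
f 6 7 3
f 7 1 8
f 7 8 3
f 8 1 9
f 8 9 3
f 9 1 10
f 9 10 3
f 10 1 11
f 10 11 3
f 11 1 2
f 11 2 3
f 13 15 12
f 16 13 12
f 12 15 14
f 14 16 12
f 13 19 15
f 17 13 16
f 17 19 13
f 15 19 14
f 18 16 14
f 14 19 18
f 18 17 16
f 19 17 18
f 20 57 36
f 57 31 60
f 36 60 25
f 57 60 36
f 20 36 32
f 36 25 37
f 32 37 21
f 36 37 32
f 20 32 41
f 32 21 42
f 41 42 27
f 32 42 41
f 20 41 53
f 41 27 56
f 53 56 30
f 41 56 53
f 20 53 57
f 53 30 61
f 57 61 31
f 53 61 57
f 21 37 48
f 37 25 51
f 48 51 29
f 37 51 48
f 25 60 38
f 60 31 59
f 38 59 24
f 60 59 38
f 31 61 58
f 61 30 54
f 58 54 22
f 61 54 58
f 30 56 55
f 56 27 43
f 55 43 26
f 56 43 55
f 27 42 47
f 42 21 44
f 47 44 28
f 42 44 47
f 23 49 35
f 49 29 50
f 35 50 24
f 49 50 35
f 23 35 33
f 35 24 34
f 33 34 22
f 35 34 33
f 23 33 40
f 33 22 39
f 40 39 26
f 33 39 40
f 23 40 45
f 40 26 46
f 45 46 28
f 40 46 45
f 23 45 49
f 45 28 52
f 49 52 29
f 45 52 49
f 24 50 38
f 50 29 51
f 38 51 25
f 50 51 38
f 22 34 58
f 34 24 59
f 58 59 31
f 34 59 58
f 26 39 55
f 39 22 54
f 55 54 30
f 39 54 55
f 28 46 47
f 46 26 43
f 47 43 27
f 46 43 47
f 29 52 48
f 52 28 44
f 48 44 21
f 52 44 48
f 63 65 62
f 66 63 62
f 62 65 64
f 64 66 62
f 63 69 65
f 67 63 66
f 67 69 63
f 65 69 64
f 68 66 64
f 64 69 68
f 68 67 66
f 69 67 68

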